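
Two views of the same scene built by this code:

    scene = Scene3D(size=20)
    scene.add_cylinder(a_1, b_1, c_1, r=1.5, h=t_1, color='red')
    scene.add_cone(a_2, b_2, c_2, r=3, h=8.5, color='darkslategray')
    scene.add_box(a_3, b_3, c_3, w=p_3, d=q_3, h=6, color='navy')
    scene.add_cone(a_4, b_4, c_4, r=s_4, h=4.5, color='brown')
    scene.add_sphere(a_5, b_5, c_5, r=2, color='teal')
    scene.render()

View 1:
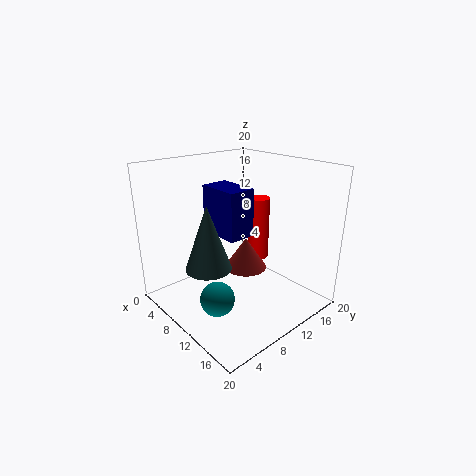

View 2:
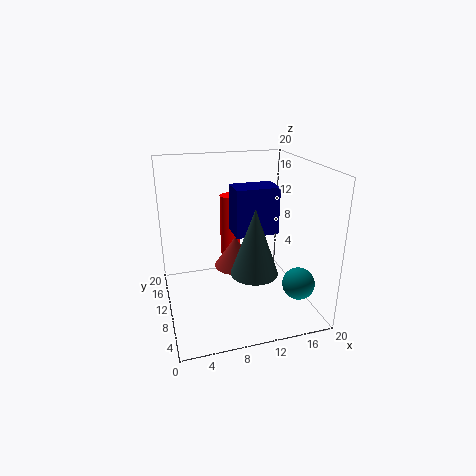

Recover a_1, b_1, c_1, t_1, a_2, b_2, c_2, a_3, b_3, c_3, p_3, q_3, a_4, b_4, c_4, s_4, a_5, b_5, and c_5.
a_1 = 10
b_1 = 14
c_1 = 6
t_1 = 9
a_2 = 10.5
b_2 = 4.5
c_2 = 7.5
a_3 = 8.5
b_3 = 5.5
c_3 = 12
p_3 = 5.5
q_3 = 3.5
a_4 = 10
b_4 = 11.5
c_4 = 5
s_4 = 3
a_5 = 15.5
b_5 = 2
c_5 = 6.5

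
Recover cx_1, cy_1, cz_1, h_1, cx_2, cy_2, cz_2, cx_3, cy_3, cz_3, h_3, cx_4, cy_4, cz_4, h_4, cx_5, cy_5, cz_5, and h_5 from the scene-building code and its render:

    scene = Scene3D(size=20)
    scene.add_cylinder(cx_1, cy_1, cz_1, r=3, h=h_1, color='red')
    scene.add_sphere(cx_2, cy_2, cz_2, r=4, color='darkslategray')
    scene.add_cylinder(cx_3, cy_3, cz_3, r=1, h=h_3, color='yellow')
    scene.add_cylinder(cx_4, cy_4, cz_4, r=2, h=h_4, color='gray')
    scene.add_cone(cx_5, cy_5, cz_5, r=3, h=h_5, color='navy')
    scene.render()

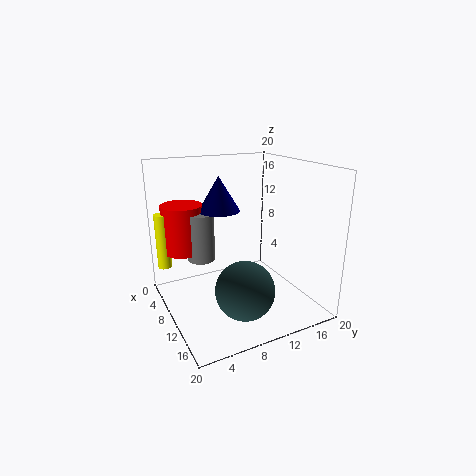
cx_1 = 4; cy_1 = 4; cz_1 = 7; h_1 = 7; cx_2 = 14; cy_2 = 9; cz_2 = 4; cx_3 = 4; cy_3 = 1; cz_3 = 5; h_3 = 8; cx_4 = 6; cy_4 = 6; cz_4 = 6; h_4 = 7; cx_5 = 6; cy_5 = 9; cz_5 = 13; h_5 = 5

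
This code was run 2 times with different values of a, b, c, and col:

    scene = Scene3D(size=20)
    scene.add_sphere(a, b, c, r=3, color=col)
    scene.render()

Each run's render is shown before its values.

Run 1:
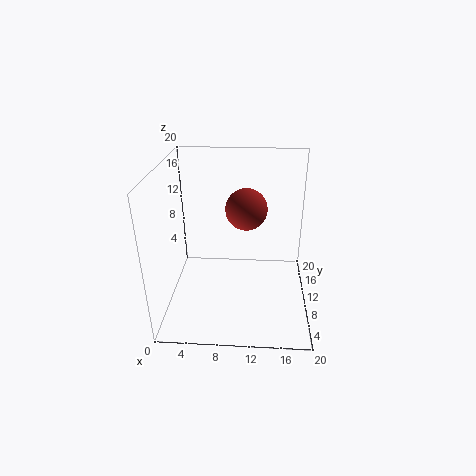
a = 11
b = 13
c = 13
col = 'brown'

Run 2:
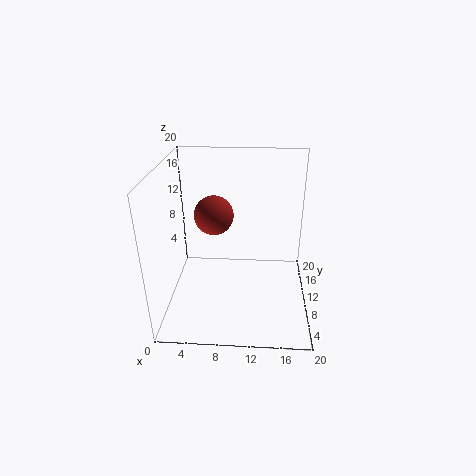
a = 6
b = 15
c = 11
col = 'brown'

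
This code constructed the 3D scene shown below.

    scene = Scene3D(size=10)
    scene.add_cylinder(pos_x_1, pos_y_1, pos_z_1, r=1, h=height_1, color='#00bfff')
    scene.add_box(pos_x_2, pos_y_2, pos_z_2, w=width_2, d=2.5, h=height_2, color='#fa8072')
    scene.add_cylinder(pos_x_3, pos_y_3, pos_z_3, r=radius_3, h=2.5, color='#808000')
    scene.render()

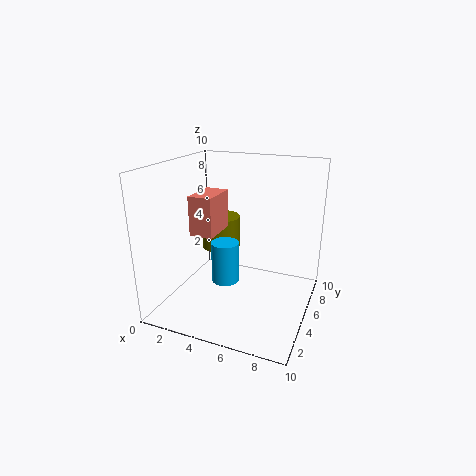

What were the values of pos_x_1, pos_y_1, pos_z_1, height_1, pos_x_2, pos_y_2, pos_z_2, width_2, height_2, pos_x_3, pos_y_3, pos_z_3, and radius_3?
pos_x_1 = 4, pos_y_1 = 5, pos_z_1 = 1.5, height_1 = 3, pos_x_2 = 3, pos_y_2 = 2, pos_z_2 = 6, width_2 = 1.5, height_2 = 2.5, pos_x_3 = 2.5, pos_y_3 = 7.5, pos_z_3 = 3, radius_3 = 1.5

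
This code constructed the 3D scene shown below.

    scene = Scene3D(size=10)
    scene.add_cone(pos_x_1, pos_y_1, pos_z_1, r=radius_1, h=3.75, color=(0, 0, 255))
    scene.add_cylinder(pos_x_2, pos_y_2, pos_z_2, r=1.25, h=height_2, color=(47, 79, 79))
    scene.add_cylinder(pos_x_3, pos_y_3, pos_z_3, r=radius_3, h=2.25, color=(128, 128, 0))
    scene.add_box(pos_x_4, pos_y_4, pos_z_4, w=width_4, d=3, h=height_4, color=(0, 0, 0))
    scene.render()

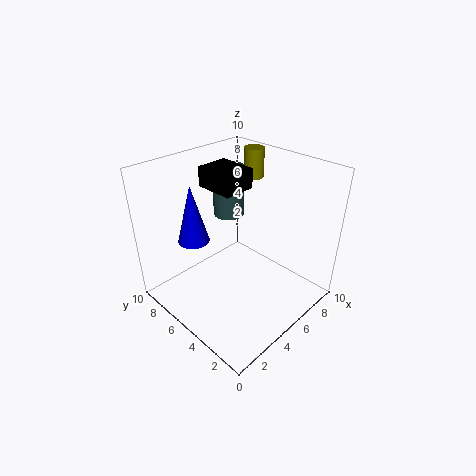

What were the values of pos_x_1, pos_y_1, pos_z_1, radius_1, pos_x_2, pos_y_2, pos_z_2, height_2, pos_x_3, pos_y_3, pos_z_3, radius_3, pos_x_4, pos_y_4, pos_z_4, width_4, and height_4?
pos_x_1 = 2, pos_y_1 = 6, pos_z_1 = 5.75, radius_1 = 1, pos_x_2 = 7.75, pos_y_2 = 8.75, pos_z_2 = 4.5, height_2 = 4, pos_x_3 = 9, pos_y_3 = 7.25, pos_z_3 = 7.75, radius_3 = 0.75, pos_x_4 = 5.25, pos_y_4 = 6.25, pos_z_4 = 7.5, width_4 = 2.5, height_4 = 1.5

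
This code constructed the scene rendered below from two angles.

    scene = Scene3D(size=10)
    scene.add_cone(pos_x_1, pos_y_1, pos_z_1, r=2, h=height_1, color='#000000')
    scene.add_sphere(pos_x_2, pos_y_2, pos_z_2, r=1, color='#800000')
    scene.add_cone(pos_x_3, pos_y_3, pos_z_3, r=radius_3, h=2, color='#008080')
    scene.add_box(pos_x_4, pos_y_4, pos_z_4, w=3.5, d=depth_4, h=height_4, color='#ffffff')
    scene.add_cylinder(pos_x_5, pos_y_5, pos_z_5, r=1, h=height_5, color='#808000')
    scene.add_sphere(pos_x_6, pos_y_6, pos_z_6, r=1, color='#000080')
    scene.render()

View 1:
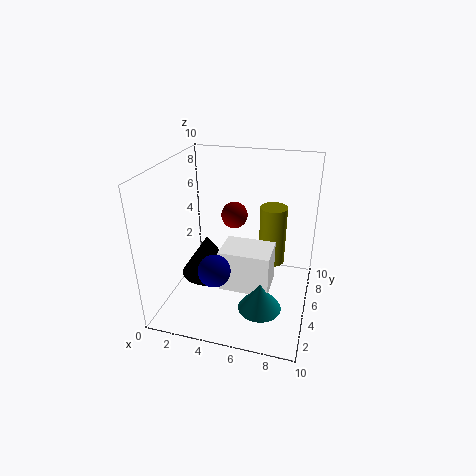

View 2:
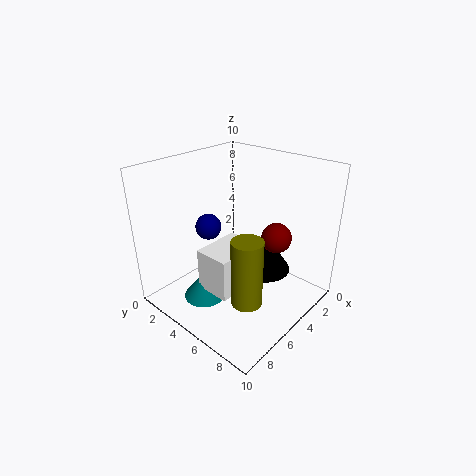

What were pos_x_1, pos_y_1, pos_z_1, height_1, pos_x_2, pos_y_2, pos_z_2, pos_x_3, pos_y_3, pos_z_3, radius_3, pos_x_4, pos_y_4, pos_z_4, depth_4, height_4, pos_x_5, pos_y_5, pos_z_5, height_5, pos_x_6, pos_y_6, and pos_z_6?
pos_x_1 = 2.5; pos_y_1 = 5.5; pos_z_1 = 1.5; height_1 = 3; pos_x_2 = 4; pos_y_2 = 7.5; pos_z_2 = 5.5; pos_x_3 = 7; pos_y_3 = 3.5; pos_z_3 = 0.5; radius_3 = 1.5; pos_x_4 = 4; pos_y_4 = 3.5; pos_z_4 = 1.5; depth_4 = 2.5; height_4 = 3; pos_x_5 = 7; pos_y_5 = 7.5; pos_z_5 = 2; height_5 = 4.5; pos_x_6 = 4.5; pos_y_6 = 1.5; pos_z_6 = 4.5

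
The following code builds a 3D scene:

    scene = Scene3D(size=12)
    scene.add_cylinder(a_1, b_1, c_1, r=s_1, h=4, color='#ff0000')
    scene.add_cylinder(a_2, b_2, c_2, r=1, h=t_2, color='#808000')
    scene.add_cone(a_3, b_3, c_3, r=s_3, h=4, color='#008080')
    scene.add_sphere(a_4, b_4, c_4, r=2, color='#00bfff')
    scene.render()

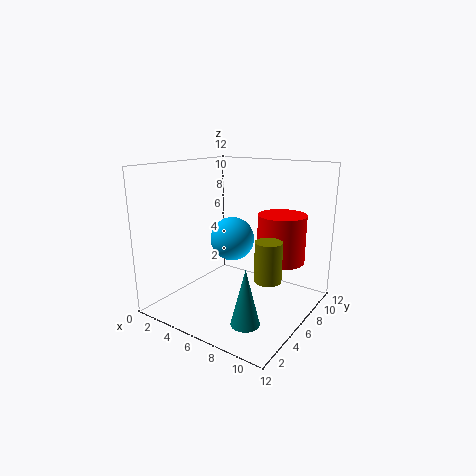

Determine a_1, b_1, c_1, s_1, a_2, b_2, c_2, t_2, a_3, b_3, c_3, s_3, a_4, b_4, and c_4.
a_1 = 9, b_1 = 8, c_1 = 4, s_1 = 2, a_2 = 10, b_2 = 4, c_2 = 4, t_2 = 3, a_3 = 10, b_3 = 1, c_3 = 2, s_3 = 1, a_4 = 4, b_4 = 8, c_4 = 5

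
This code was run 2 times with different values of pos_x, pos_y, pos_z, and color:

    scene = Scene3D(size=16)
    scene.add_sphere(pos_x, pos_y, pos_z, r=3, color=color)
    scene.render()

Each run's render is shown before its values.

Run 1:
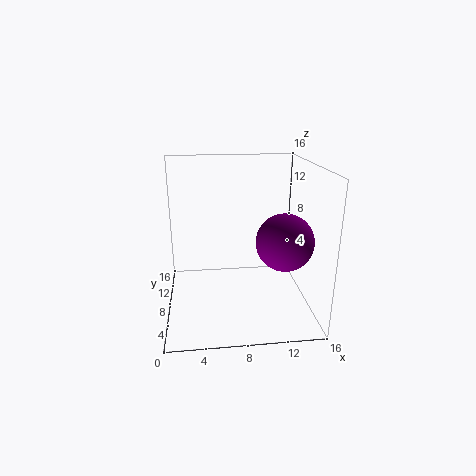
pos_x = 12.5; pos_y = 5; pos_z = 8.5; color = 'purple'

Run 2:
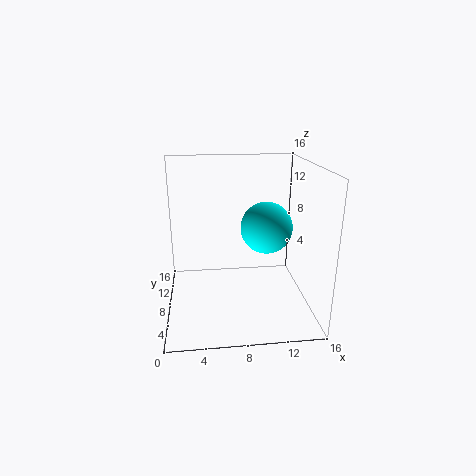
pos_x = 11.5; pos_y = 9.5; pos_z = 8.5; color = 'cyan'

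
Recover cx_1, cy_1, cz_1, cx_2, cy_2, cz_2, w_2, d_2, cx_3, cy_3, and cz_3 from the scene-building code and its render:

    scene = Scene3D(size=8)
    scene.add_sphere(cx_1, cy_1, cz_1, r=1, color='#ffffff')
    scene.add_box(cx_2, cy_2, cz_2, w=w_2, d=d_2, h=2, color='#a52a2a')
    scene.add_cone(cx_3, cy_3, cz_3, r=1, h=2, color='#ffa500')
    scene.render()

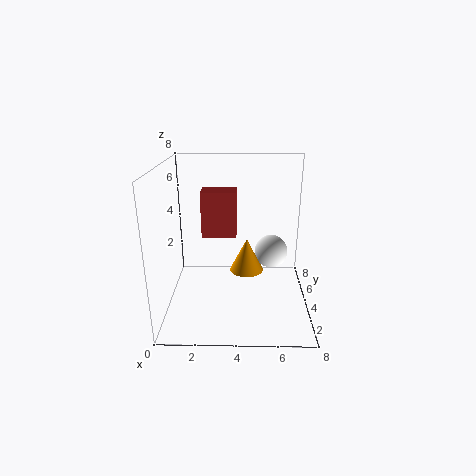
cx_1 = 6
cy_1 = 5.5
cz_1 = 2.5
cx_2 = 2.5
cy_2 = 0.5
cz_2 = 5.5
w_2 = 1.5
d_2 = 1
cx_3 = 4.5
cy_3 = 5
cz_3 = 1.5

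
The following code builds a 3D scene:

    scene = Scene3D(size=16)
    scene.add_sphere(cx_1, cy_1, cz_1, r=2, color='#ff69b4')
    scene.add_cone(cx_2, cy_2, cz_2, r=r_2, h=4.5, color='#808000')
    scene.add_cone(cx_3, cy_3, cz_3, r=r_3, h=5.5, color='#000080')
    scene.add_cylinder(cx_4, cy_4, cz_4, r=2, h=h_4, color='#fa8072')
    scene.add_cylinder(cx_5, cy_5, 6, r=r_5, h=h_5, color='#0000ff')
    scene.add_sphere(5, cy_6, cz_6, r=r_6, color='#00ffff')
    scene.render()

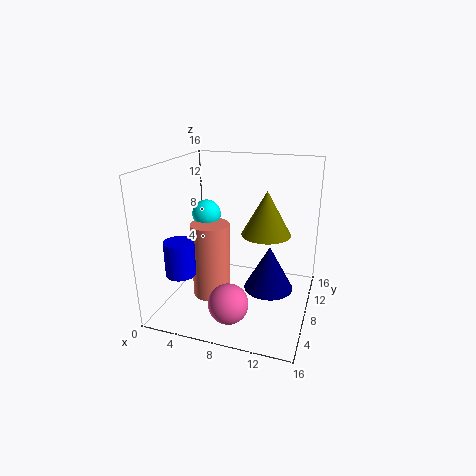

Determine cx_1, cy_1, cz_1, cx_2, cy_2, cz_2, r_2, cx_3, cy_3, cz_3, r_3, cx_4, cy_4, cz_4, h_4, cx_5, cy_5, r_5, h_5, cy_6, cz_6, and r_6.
cx_1 = 9
cy_1 = 2
cz_1 = 3.5
cx_2 = 11.5
cy_2 = 6.5
cz_2 = 9.5
r_2 = 2.5
cx_3 = 11
cy_3 = 11
cz_3 = 0.5
r_3 = 3
cx_4 = 6
cy_4 = 5
cz_4 = 2.5
h_4 = 8
cx_5 = 4
cy_5 = 2
r_5 = 1.5
h_5 = 3.5
cy_6 = 6.5
cz_6 = 11
r_6 = 1.5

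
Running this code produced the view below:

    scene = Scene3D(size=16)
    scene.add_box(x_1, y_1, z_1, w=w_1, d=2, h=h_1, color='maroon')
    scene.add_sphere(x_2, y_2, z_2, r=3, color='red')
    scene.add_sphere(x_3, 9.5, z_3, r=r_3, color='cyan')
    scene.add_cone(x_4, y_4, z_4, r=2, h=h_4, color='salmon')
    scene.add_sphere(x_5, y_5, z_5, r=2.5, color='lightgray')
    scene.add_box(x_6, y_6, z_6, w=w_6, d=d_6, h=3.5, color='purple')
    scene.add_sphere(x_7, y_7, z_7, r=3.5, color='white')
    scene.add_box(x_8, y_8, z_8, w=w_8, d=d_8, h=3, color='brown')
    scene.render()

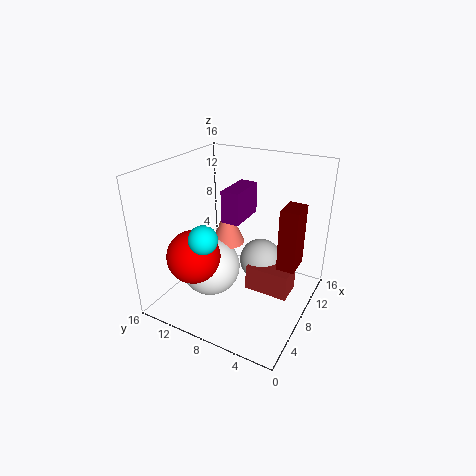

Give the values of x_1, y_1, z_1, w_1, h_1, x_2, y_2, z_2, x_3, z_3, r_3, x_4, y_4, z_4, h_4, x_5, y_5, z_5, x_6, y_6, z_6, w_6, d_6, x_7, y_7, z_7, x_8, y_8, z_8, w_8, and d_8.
x_1 = 8.5
y_1 = 1.5
z_1 = 5
w_1 = 3
h_1 = 7
x_2 = 5
y_2 = 12
z_2 = 6
x_3 = 3.5
z_3 = 9.5
r_3 = 1.5
x_4 = 10
y_4 = 10.5
z_4 = 6
h_4 = 4.5
x_5 = 11
y_5 = 6.5
z_5 = 4
x_6 = 7
y_6 = 7.5
z_6 = 10
w_6 = 4.5
d_6 = 2
x_7 = 7.5
y_7 = 11.5
z_7 = 3.5
x_8 = 8
y_8 = 2
z_8 = 1.5
w_8 = 3
d_8 = 5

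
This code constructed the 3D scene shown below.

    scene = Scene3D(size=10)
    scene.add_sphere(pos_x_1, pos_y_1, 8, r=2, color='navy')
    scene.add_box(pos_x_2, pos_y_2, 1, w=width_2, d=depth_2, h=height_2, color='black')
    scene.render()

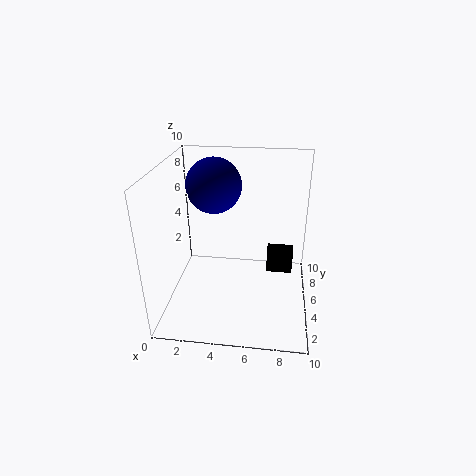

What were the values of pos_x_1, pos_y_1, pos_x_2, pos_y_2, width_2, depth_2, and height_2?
pos_x_1 = 3; pos_y_1 = 7; pos_x_2 = 7; pos_y_2 = 7; width_2 = 2; depth_2 = 1; height_2 = 2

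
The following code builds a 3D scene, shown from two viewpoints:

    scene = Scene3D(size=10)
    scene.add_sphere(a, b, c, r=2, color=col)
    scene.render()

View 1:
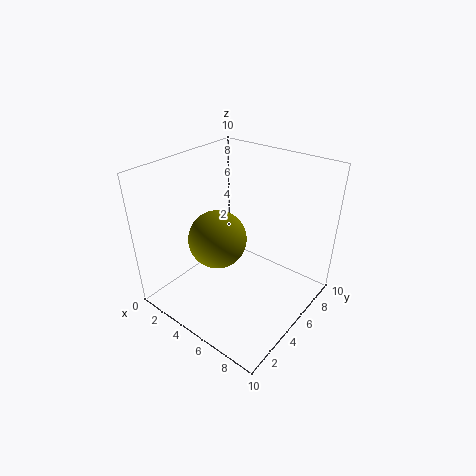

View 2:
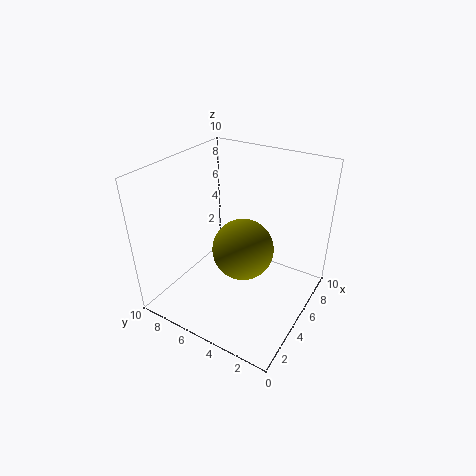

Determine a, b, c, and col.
a = 4
b = 4
c = 5
col = 'olive'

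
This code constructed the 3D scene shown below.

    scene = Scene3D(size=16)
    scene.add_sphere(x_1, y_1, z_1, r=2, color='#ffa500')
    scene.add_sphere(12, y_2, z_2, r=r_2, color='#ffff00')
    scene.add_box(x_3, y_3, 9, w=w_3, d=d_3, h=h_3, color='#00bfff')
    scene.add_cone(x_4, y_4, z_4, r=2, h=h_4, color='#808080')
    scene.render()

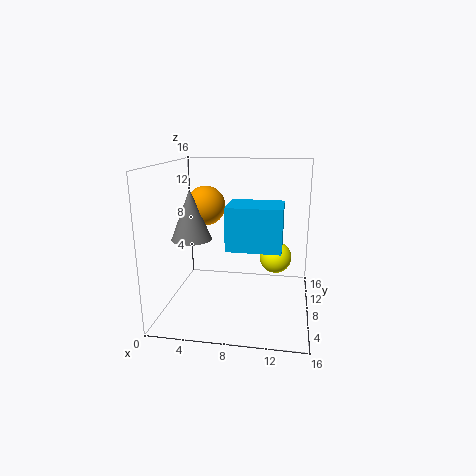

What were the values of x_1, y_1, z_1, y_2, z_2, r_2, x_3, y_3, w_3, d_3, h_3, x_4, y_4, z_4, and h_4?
x_1 = 5, y_1 = 6, z_1 = 12, y_2 = 13, z_2 = 4, r_2 = 2, x_3 = 8, y_3 = 1, w_3 = 5, d_3 = 4, h_3 = 4, x_4 = 4, y_4 = 4, z_4 = 9, h_4 = 5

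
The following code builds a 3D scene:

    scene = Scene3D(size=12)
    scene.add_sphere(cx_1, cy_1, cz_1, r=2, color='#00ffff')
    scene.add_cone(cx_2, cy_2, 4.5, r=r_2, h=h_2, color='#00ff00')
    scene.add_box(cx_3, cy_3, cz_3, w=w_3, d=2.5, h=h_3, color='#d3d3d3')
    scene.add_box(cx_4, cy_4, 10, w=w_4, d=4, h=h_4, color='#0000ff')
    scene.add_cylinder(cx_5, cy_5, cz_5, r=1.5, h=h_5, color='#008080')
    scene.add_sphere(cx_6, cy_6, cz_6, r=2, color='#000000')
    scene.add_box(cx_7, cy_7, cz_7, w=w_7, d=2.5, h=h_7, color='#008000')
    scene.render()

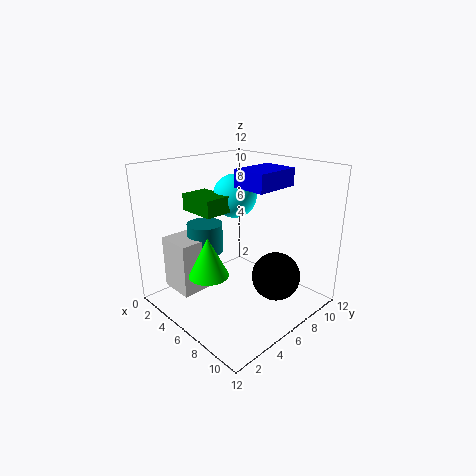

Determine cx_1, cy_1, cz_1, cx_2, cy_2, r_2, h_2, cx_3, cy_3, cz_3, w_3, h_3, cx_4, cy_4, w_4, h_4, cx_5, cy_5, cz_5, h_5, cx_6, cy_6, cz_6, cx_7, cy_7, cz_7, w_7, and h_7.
cx_1 = 3; cy_1 = 8.5; cz_1 = 8.5; cx_2 = 7; cy_2 = 2; r_2 = 1.5; h_2 = 3; cx_3 = 1.5; cy_3 = 1.5; cz_3 = 1.5; w_3 = 3; h_3 = 4.5; cx_4 = 5; cy_4 = 6.5; w_4 = 3; h_4 = 1.5; cx_5 = 3.5; cy_5 = 4.5; cz_5 = 4.5; h_5 = 2.5; cx_6 = 9; cy_6 = 7.5; cz_6 = 3; cx_7 = 0.5; cy_7 = 4.5; cz_7 = 7.5; w_7 = 3.5; h_7 = 1.5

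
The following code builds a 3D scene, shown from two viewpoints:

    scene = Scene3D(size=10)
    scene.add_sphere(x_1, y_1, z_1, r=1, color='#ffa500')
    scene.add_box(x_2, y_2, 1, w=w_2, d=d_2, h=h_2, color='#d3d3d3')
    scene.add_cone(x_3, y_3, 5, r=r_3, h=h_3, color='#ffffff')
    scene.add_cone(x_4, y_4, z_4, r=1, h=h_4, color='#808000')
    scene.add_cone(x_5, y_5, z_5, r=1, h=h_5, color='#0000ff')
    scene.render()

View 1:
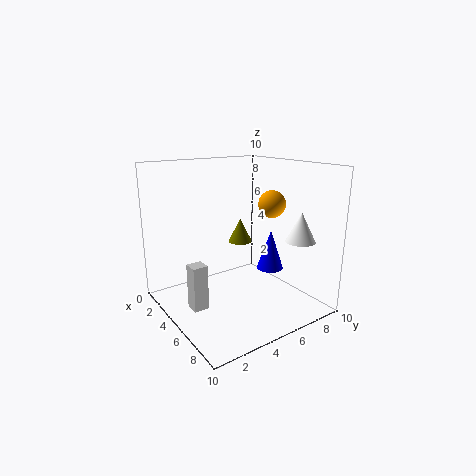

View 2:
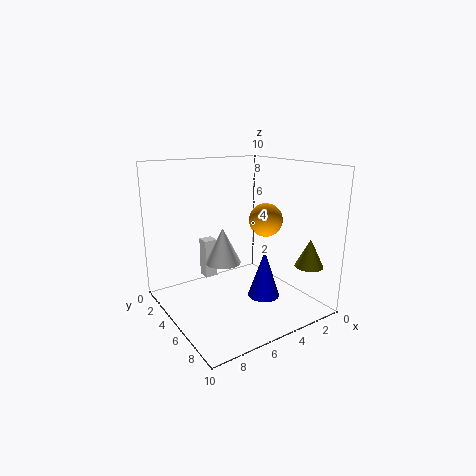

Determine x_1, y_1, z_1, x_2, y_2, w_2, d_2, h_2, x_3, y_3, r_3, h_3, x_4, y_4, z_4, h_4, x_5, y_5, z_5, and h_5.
x_1 = 5
y_1 = 8
z_1 = 7
x_2 = 5
y_2 = 1
w_2 = 1
d_2 = 1
h_2 = 3
x_3 = 8
y_3 = 8
r_3 = 1
h_3 = 2
x_4 = 1
y_4 = 8
z_4 = 3
h_4 = 2
x_5 = 5
y_5 = 8
z_5 = 2
h_5 = 3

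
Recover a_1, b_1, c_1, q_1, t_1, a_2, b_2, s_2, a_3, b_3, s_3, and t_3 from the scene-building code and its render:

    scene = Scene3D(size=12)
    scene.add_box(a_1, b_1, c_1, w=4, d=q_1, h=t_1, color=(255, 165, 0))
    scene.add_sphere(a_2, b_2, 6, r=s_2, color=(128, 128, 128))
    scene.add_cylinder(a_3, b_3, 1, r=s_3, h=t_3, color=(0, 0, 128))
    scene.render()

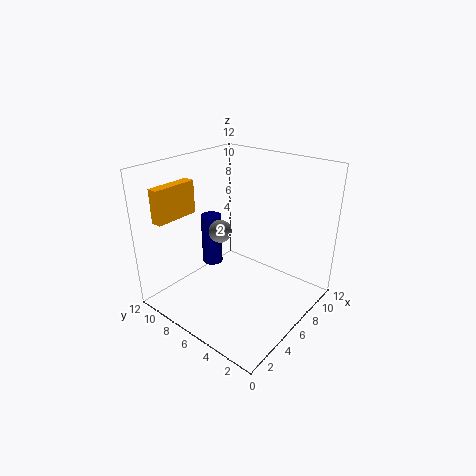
a_1 = 2, b_1 = 11, c_1 = 7, q_1 = 1, t_1 = 3, a_2 = 6, b_2 = 8, s_2 = 1, a_3 = 8, b_3 = 11, s_3 = 1, t_3 = 5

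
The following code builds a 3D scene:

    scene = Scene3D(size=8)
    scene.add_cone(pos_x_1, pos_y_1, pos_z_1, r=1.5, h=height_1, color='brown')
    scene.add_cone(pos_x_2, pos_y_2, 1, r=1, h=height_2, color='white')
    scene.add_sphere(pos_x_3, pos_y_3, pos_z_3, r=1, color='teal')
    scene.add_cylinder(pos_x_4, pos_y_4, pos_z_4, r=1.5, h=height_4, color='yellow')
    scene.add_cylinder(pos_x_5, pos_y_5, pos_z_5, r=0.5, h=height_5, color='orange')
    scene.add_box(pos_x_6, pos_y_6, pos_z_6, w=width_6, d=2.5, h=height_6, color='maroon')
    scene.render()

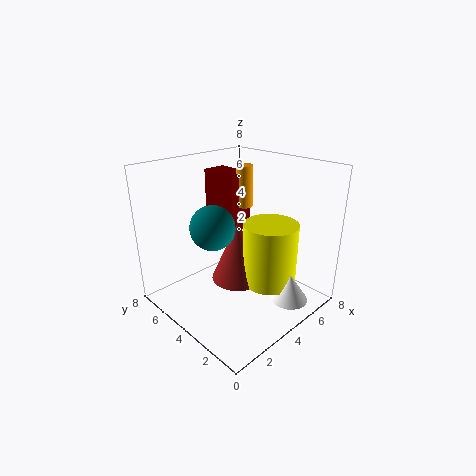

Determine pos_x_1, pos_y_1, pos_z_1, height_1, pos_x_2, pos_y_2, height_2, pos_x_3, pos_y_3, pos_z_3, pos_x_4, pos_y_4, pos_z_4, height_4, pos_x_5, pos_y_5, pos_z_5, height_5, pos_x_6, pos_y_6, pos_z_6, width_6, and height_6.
pos_x_1 = 4; pos_y_1 = 4; pos_z_1 = 1.5; height_1 = 3.5; pos_x_2 = 5; pos_y_2 = 1; height_2 = 1.5; pos_x_3 = 1; pos_y_3 = 2.5; pos_z_3 = 6; pos_x_4 = 5; pos_y_4 = 2.5; pos_z_4 = 1.5; height_4 = 3.5; pos_x_5 = 6; pos_y_5 = 5.5; pos_z_5 = 5; height_5 = 2.5; pos_x_6 = 5; pos_y_6 = 5.5; pos_z_6 = 3.5; width_6 = 1.5; height_6 = 3.5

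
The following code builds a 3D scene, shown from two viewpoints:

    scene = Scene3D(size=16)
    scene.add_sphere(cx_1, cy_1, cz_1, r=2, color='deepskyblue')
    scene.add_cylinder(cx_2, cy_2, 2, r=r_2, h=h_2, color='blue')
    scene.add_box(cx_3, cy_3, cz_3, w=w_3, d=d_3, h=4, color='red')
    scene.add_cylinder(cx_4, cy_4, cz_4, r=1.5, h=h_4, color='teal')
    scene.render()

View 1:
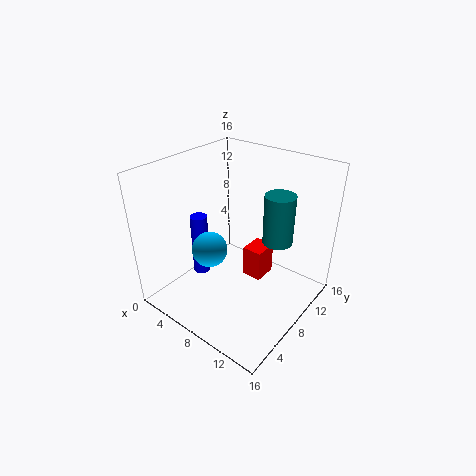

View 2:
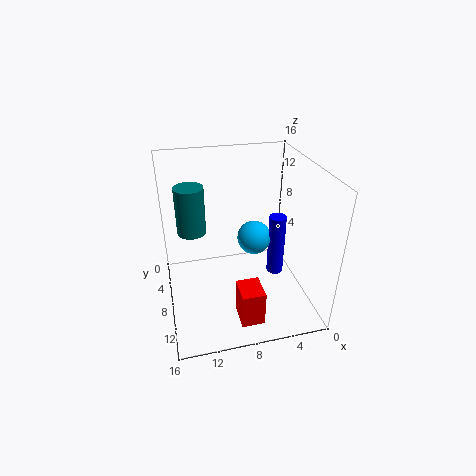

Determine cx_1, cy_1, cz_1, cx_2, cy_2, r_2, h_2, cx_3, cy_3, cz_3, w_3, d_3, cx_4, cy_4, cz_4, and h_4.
cx_1 = 5.5; cy_1 = 6; cz_1 = 6.5; cx_2 = 3; cy_2 = 7; r_2 = 1; h_2 = 7.5; cx_3 = 6.5; cy_3 = 11; cz_3 = 0.5; w_3 = 2.5; d_3 = 3; cx_4 = 13; cy_4 = 8; cz_4 = 9.5; h_4 = 5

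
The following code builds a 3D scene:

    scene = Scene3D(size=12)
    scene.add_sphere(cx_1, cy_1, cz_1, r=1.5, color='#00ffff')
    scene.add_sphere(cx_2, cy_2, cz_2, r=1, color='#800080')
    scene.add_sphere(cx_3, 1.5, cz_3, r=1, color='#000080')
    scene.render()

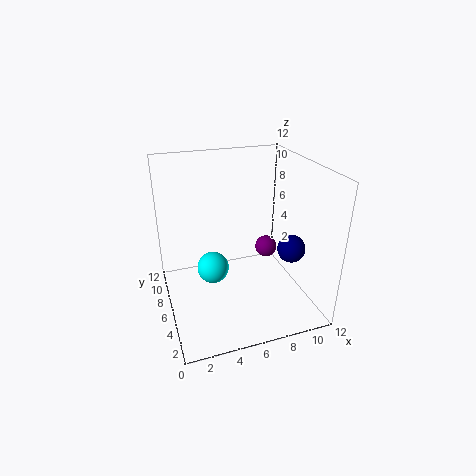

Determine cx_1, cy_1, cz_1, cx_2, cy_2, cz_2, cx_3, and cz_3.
cx_1 = 4.5; cy_1 = 9; cz_1 = 1.5; cx_2 = 9.5; cy_2 = 8; cz_2 = 3.5; cx_3 = 8.5; cz_3 = 7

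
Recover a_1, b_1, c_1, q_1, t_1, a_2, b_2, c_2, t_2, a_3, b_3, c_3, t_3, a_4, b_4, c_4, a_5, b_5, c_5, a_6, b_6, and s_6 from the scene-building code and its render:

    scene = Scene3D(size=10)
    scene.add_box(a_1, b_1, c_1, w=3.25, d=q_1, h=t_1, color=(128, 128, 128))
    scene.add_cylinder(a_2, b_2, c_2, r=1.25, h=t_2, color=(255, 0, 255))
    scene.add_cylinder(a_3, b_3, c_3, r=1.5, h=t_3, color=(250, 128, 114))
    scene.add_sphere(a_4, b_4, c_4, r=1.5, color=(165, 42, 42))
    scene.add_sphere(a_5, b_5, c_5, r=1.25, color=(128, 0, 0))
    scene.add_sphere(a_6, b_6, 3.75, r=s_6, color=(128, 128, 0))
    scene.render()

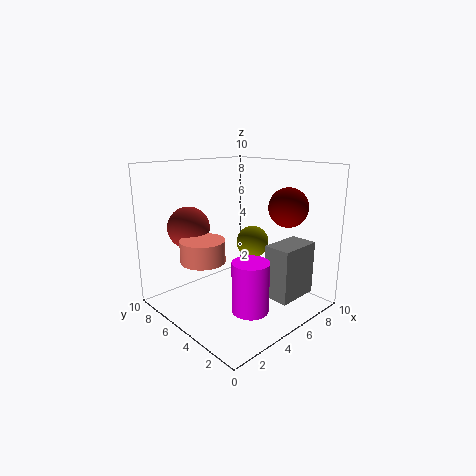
a_1 = 6.75
b_1 = 2
c_1 = 0.25
q_1 = 2
t_1 = 4
a_2 = 4.25
b_2 = 3
c_2 = 0.5
t_2 = 3.5
a_3 = 2.5
b_3 = 5.75
c_3 = 3.75
t_3 = 1.5
a_4 = 3
b_4 = 8
c_4 = 5.5
a_5 = 6.25
b_5 = 1.75
c_5 = 7.5
a_6 = 7.75
b_6 = 6.25
s_6 = 1.25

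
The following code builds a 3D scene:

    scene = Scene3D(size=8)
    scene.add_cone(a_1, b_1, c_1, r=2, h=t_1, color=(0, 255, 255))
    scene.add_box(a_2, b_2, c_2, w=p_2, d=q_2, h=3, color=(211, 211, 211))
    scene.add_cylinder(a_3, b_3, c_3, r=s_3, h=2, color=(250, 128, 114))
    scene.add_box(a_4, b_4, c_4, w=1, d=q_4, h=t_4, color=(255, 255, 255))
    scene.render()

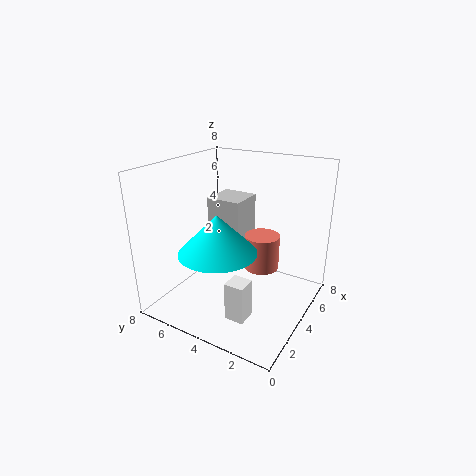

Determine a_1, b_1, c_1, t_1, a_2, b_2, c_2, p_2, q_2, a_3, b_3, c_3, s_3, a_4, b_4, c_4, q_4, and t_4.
a_1 = 2, b_1 = 4, c_1 = 4, t_1 = 2, a_2 = 4, b_2 = 4, c_2 = 3, p_2 = 2, q_2 = 2, a_3 = 5, b_3 = 3, c_3 = 2, s_3 = 1, a_4 = 1, b_4 = 2, c_4 = 1, q_4 = 1, t_4 = 2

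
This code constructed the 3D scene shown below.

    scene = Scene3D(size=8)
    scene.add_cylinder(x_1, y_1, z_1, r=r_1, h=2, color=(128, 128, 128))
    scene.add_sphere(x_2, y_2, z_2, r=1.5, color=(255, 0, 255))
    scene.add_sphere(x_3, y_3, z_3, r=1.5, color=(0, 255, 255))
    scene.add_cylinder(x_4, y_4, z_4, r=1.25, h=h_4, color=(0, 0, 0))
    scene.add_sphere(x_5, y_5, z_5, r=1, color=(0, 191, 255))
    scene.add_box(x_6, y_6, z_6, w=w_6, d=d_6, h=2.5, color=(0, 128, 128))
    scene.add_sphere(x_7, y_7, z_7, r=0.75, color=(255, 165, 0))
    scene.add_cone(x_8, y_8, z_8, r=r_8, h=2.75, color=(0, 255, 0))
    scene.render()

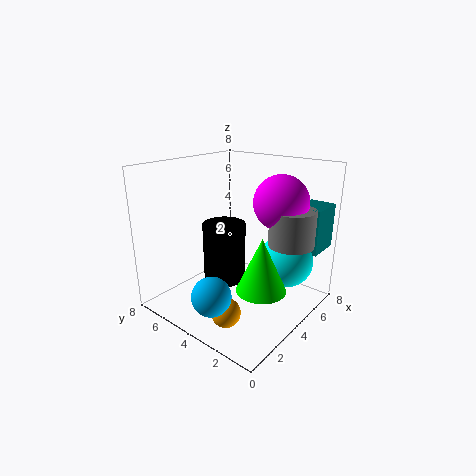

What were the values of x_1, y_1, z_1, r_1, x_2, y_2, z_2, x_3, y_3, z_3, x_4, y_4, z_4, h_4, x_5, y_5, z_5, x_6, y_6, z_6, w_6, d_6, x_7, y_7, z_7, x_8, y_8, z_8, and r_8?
x_1 = 5.5; y_1 = 1.5; z_1 = 3.75; r_1 = 1.25; x_2 = 5.5; y_2 = 2.25; z_2 = 6; x_3 = 5.5; y_3 = 1.75; z_3 = 2.75; x_4 = 4.25; y_4 = 5.25; z_4 = 1; h_4 = 3.5; x_5 = 1; y_5 = 3.25; z_5 = 2; x_6 = 6; y_6 = 0.25; z_6 = 3.25; w_6 = 2; d_6 = 1.5; x_7 = 1.5; y_7 = 2.75; z_7 = 1; x_8 = 2.75; y_8 = 1.5; z_8 = 2.25; r_8 = 1.25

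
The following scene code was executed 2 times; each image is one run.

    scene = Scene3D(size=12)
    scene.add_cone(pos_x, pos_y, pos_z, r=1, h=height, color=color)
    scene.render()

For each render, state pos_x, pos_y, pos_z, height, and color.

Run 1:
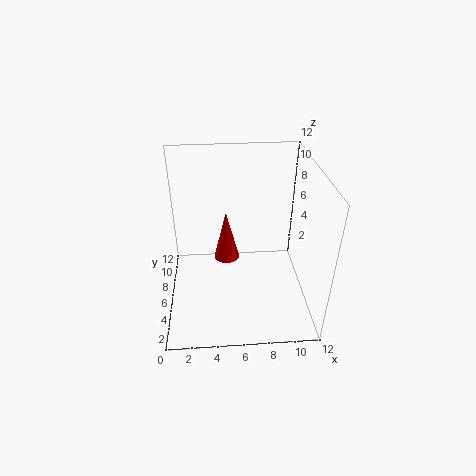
pos_x = 5, pos_y = 5, pos_z = 5, height = 4, color = 'red'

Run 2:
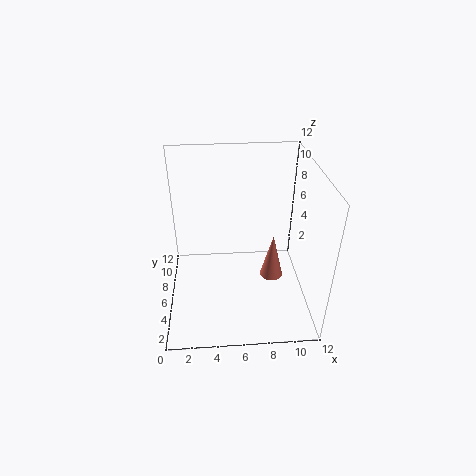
pos_x = 9, pos_y = 6, pos_z = 2, height = 4, color = 'salmon'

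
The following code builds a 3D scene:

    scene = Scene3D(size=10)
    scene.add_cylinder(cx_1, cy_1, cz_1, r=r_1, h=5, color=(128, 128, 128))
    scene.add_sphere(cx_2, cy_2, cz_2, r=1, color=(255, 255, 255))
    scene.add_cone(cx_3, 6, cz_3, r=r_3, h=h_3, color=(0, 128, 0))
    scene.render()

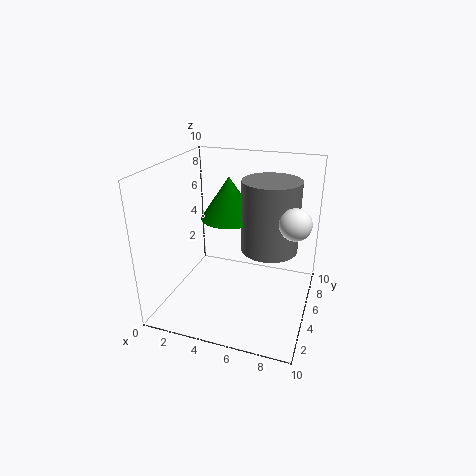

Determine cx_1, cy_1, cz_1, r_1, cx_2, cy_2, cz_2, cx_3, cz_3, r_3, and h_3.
cx_1 = 7
cy_1 = 6
cz_1 = 4
r_1 = 2
cx_2 = 9
cy_2 = 4
cz_2 = 7
cx_3 = 4
cz_3 = 6
r_3 = 2
h_3 = 3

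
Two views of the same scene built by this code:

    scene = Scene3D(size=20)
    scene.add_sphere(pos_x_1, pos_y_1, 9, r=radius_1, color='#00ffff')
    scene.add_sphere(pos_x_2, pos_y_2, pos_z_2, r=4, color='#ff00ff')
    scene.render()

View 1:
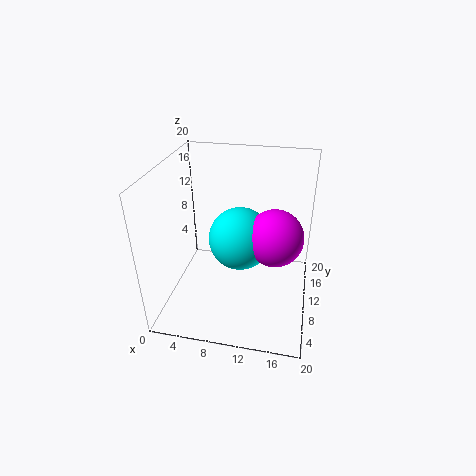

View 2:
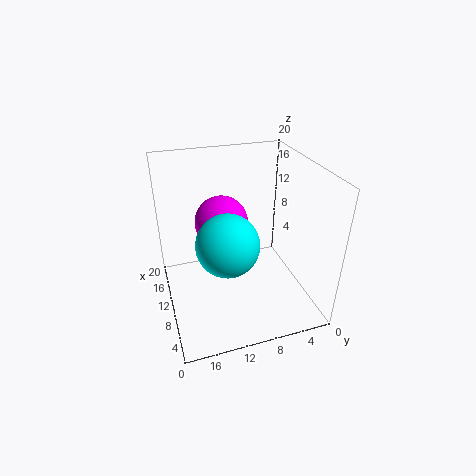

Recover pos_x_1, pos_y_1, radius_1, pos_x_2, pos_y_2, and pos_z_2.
pos_x_1 = 10
pos_y_1 = 11.5
radius_1 = 4.5
pos_x_2 = 15
pos_y_2 = 11
pos_z_2 = 10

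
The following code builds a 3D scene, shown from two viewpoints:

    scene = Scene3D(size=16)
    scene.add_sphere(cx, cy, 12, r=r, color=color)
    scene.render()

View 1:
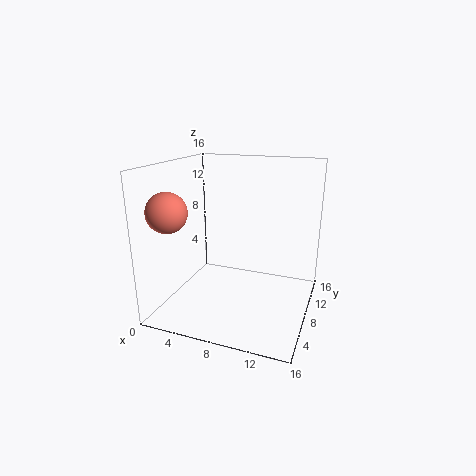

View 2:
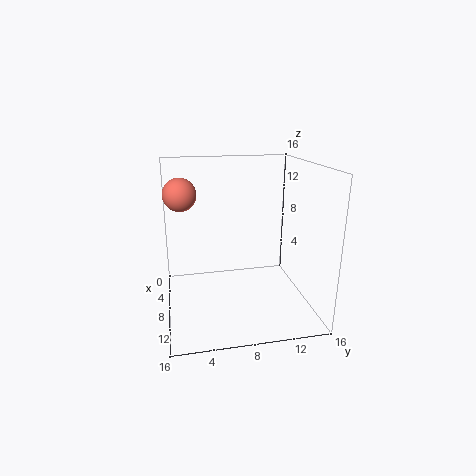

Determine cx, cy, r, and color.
cx = 3; cy = 2; r = 2; color = 'salmon'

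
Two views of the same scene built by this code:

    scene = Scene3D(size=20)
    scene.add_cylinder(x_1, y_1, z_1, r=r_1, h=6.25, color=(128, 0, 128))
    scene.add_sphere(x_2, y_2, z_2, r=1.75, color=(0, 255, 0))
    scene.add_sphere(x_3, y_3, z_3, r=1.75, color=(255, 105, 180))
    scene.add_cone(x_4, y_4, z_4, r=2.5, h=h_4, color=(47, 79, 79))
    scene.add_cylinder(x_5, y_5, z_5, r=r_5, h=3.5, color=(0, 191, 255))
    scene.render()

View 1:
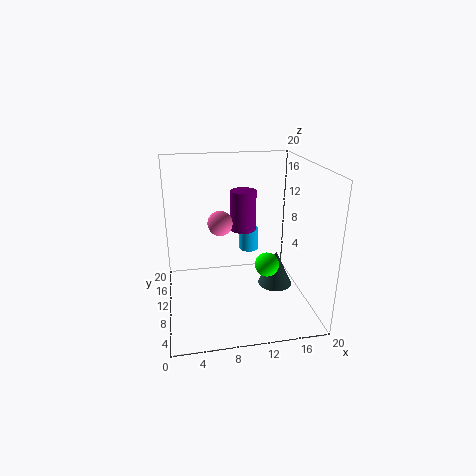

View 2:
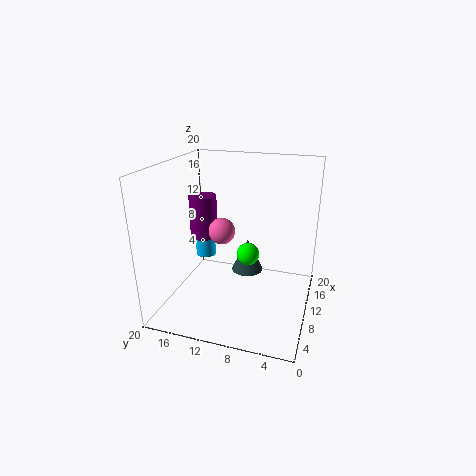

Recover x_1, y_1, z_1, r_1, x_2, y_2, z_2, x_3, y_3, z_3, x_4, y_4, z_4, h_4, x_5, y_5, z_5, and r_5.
x_1 = 12; y_1 = 16; z_1 = 8.75; r_1 = 2; x_2 = 14.25; y_2 = 9.75; z_2 = 5.5; x_3 = 7.75; y_3 = 11.5; z_3 = 11.75; x_4 = 15.75; y_4 = 10.25; z_4 = 2; h_4 = 5.25; x_5 = 13; y_5 = 16.25; z_5 = 5.25; r_5 = 1.5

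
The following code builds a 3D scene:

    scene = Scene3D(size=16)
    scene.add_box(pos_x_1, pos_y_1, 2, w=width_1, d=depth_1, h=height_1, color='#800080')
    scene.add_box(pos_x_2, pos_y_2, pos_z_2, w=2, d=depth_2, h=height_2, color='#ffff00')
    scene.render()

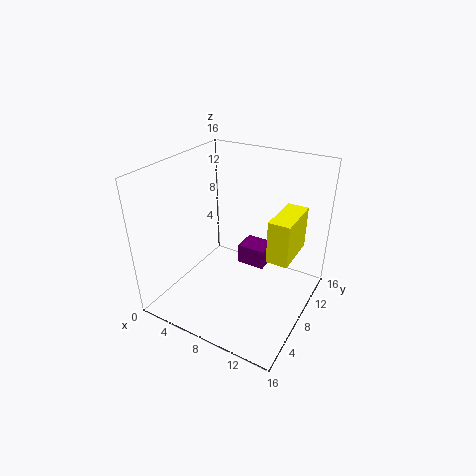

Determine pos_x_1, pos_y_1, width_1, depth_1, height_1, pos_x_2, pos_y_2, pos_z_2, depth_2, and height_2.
pos_x_1 = 6; pos_y_1 = 11.5; width_1 = 3.5; depth_1 = 3; height_1 = 2.5; pos_x_2 = 13.5; pos_y_2 = 3.5; pos_z_2 = 9.5; depth_2 = 4.5; height_2 = 4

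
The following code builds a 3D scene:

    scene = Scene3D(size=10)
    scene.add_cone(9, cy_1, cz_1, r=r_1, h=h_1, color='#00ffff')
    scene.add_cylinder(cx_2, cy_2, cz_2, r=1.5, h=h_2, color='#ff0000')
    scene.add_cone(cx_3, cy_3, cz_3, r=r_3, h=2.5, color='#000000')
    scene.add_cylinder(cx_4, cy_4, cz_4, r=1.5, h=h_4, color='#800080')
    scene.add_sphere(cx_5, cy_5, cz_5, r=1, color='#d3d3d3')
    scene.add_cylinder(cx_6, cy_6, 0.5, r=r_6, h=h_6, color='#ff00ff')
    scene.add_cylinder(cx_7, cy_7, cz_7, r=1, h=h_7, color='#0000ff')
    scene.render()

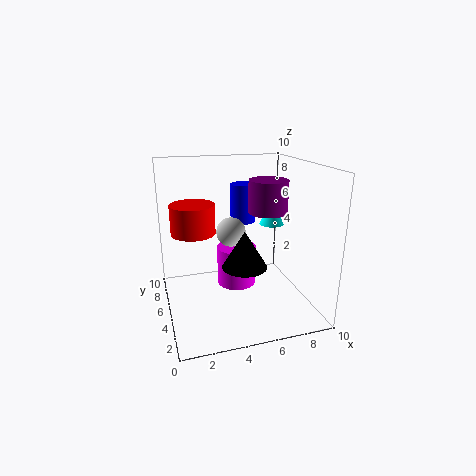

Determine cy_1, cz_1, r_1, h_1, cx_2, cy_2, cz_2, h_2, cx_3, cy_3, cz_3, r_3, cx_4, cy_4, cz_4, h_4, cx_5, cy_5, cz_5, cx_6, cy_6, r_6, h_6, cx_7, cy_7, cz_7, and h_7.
cy_1 = 8.5
cz_1 = 4.5
r_1 = 1
h_1 = 2
cx_2 = 2
cy_2 = 5.5
cz_2 = 5.5
h_2 = 2
cx_3 = 5
cy_3 = 3.5
cz_3 = 3.5
r_3 = 1.5
cx_4 = 8
cy_4 = 7
cz_4 = 6
h_4 = 2.5
cx_5 = 4.5
cy_5 = 5
cz_5 = 5.5
cx_6 = 5.5
cy_6 = 7
r_6 = 1.5
h_6 = 3
cx_7 = 6.5
cy_7 = 8.5
cz_7 = 5
h_7 = 3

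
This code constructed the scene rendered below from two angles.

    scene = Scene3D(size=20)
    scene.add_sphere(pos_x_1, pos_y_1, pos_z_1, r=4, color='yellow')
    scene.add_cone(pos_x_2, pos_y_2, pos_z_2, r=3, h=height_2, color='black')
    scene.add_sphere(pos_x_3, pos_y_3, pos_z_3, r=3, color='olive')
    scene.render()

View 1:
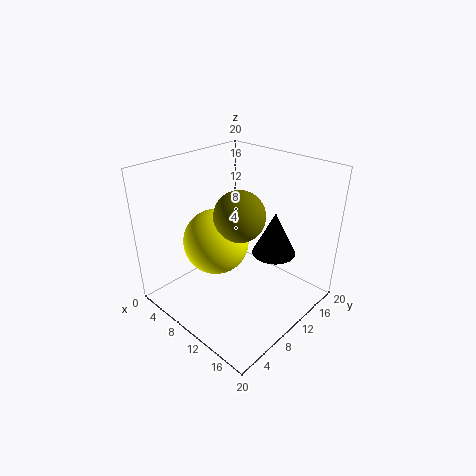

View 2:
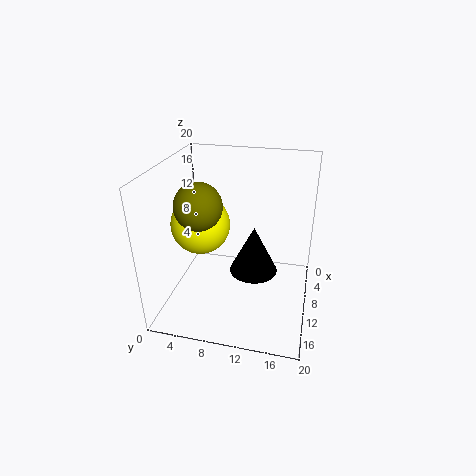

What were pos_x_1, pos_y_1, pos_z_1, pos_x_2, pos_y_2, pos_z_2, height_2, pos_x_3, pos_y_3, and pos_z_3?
pos_x_1 = 11; pos_y_1 = 5; pos_z_1 = 12; pos_x_2 = 14; pos_y_2 = 13; pos_z_2 = 8; height_2 = 6; pos_x_3 = 14; pos_y_3 = 6; pos_z_3 = 16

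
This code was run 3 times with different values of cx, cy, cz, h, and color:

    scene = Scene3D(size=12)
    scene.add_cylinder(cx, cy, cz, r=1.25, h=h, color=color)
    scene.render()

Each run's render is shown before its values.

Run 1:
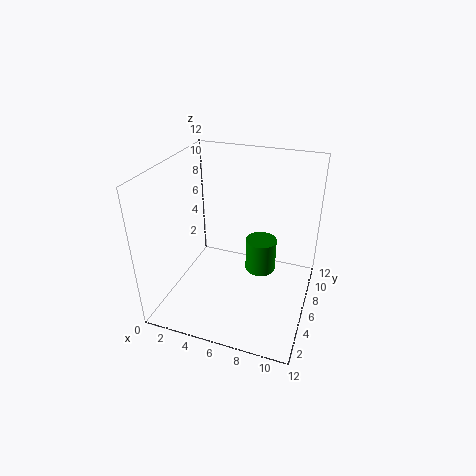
cx = 8; cy = 6; cz = 3.5; h = 2.75; color = 'green'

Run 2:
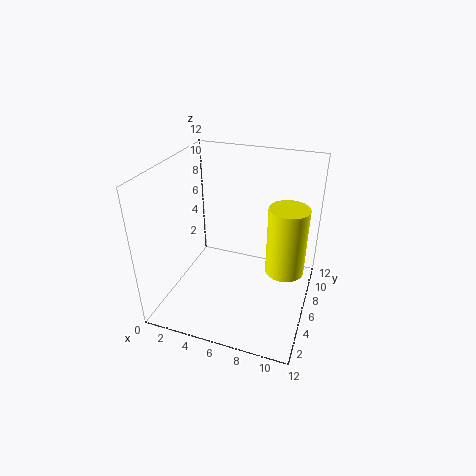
cx = 10.75; cy = 1.75; cz = 7; h = 4.5; color = 'yellow'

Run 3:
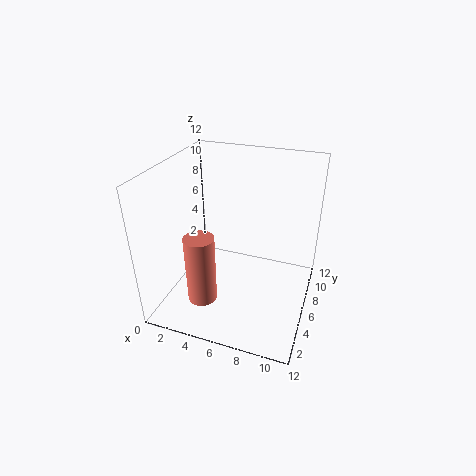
cx = 3.5; cy = 3.75; cz = 0.75; h = 6; color = 'salmon'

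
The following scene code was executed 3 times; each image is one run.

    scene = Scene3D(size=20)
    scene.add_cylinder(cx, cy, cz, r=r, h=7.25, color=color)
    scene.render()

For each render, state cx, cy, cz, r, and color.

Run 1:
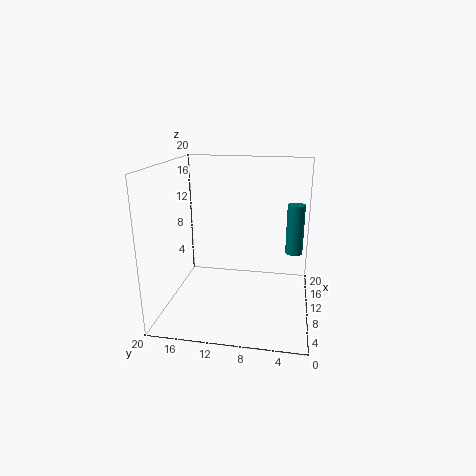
cx = 13.25; cy = 2.25; cz = 7; r = 1.25; color = 'teal'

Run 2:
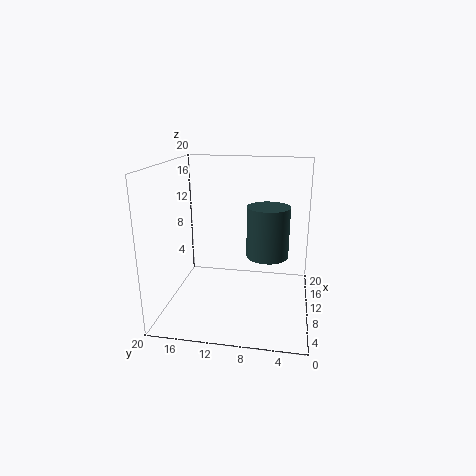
cx = 11.5; cy = 6; cz = 7; r = 3; color = 'darkslategray'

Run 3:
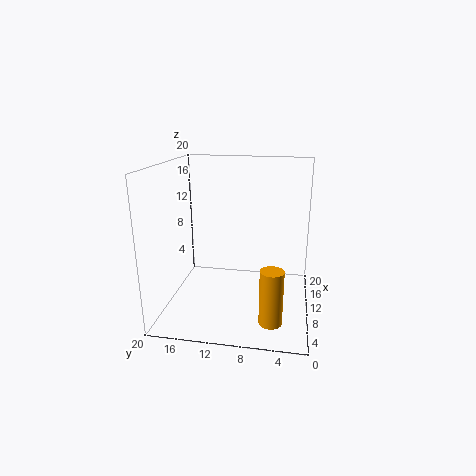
cx = 4; cy = 4.75; cz = 1; r = 1.5; color = 'orange'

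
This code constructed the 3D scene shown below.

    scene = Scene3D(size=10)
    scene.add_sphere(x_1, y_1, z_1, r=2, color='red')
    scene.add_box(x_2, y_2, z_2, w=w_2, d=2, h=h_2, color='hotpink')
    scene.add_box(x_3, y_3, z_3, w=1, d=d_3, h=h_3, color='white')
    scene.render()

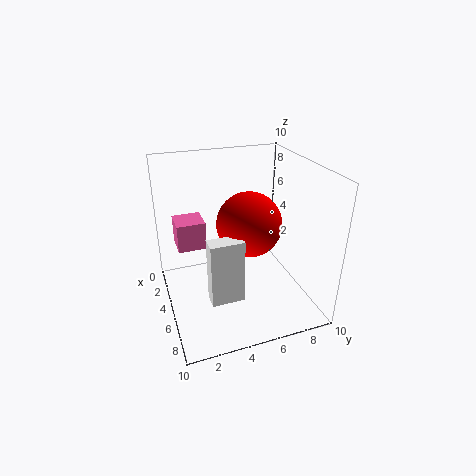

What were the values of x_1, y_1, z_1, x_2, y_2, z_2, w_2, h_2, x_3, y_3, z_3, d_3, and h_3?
x_1 = 7; y_1 = 5; z_1 = 7; x_2 = 2; y_2 = 1; z_2 = 4; w_2 = 2; h_2 = 2; x_3 = 8; y_3 = 2; z_3 = 3; d_3 = 2; h_3 = 4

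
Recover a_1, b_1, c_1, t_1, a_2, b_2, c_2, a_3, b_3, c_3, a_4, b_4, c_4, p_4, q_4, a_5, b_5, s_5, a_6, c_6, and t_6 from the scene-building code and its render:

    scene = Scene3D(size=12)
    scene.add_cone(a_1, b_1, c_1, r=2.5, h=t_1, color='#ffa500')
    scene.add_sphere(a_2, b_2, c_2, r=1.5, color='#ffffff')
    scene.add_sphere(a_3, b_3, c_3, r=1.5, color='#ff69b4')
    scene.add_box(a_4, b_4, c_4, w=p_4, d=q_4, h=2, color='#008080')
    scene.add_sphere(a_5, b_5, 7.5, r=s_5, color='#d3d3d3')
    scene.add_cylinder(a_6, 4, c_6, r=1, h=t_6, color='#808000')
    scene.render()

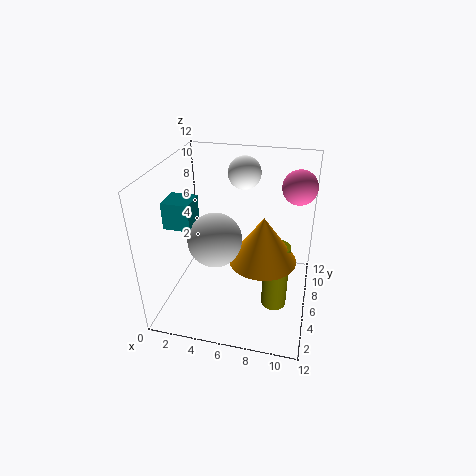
a_1 = 8.5; b_1 = 3.5; c_1 = 6; t_1 = 3.5; a_2 = 5.5; b_2 = 10.5; c_2 = 10; a_3 = 10.5; b_3 = 9.5; c_3 = 9.5; a_4 = 1.5; b_4 = 2; c_4 = 8.5; p_4 = 2; q_4 = 2; a_5 = 5; b_5 = 3; s_5 = 2; a_6 = 9.5; c_6 = 1.5; t_6 = 5.5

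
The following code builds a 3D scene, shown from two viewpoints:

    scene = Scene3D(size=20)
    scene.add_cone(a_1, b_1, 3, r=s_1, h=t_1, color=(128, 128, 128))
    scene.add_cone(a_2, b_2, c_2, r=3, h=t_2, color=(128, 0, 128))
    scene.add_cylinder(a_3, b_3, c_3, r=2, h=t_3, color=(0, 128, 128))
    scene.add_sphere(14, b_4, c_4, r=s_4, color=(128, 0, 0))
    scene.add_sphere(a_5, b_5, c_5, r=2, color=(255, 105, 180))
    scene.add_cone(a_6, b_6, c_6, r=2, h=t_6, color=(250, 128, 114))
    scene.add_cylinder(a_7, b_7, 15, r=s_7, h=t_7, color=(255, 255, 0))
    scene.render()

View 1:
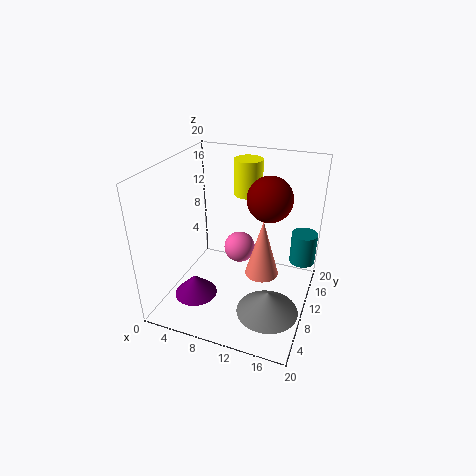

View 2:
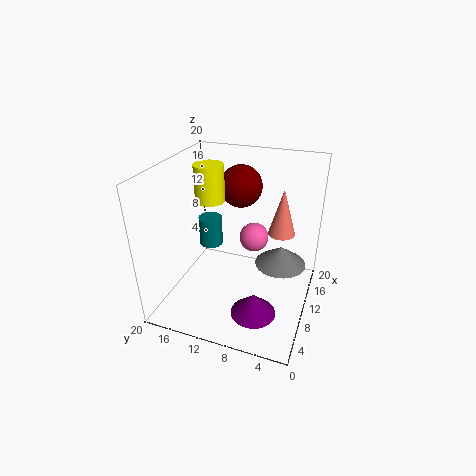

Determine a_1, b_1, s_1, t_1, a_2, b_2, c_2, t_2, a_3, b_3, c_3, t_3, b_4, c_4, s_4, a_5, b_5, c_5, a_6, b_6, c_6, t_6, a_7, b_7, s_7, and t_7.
a_1 = 16, b_1 = 5, s_1 = 4, t_1 = 3, a_2 = 5, b_2 = 6, c_2 = 2, t_2 = 3, a_3 = 18, b_3 = 18, c_3 = 3, t_3 = 5, b_4 = 11, c_4 = 16, s_4 = 3, a_5 = 11, b_5 = 8, c_5 = 10, a_6 = 15, b_6 = 5, c_6 = 9, t_6 = 7, a_7 = 10, b_7 = 14, s_7 = 2, t_7 = 5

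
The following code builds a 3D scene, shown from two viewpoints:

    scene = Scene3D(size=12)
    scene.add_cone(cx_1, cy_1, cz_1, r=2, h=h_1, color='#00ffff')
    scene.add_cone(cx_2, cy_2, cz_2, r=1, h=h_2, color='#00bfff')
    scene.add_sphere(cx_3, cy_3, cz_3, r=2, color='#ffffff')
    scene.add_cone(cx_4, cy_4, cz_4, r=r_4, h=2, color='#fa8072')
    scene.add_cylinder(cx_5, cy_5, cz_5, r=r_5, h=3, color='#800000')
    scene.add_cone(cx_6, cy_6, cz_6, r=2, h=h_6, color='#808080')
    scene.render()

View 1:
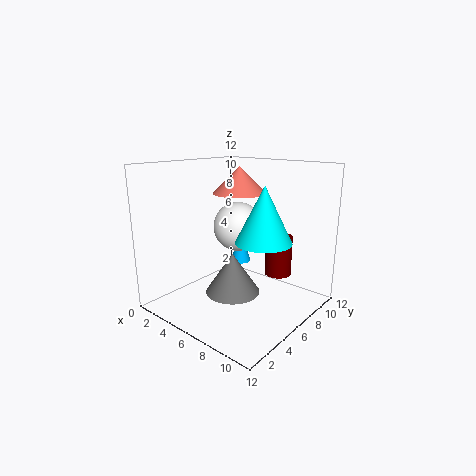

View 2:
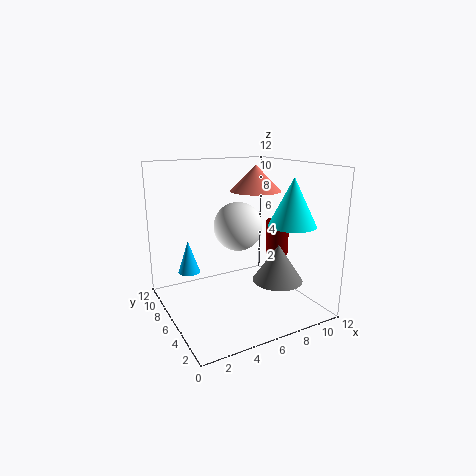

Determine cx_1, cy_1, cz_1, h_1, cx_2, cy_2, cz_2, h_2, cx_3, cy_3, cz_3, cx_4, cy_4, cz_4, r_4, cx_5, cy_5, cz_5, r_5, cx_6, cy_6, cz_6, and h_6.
cx_1 = 10, cy_1 = 4, cz_1 = 7, h_1 = 4, cx_2 = 3, cy_2 = 10, cz_2 = 2, h_2 = 3, cx_3 = 6, cy_3 = 6, cz_3 = 7, cx_4 = 7, cy_4 = 5, cz_4 = 10, r_4 = 2, cx_5 = 10, cy_5 = 6, cz_5 = 4, r_5 = 1, cx_6 = 8, cy_6 = 3, cz_6 = 3, h_6 = 3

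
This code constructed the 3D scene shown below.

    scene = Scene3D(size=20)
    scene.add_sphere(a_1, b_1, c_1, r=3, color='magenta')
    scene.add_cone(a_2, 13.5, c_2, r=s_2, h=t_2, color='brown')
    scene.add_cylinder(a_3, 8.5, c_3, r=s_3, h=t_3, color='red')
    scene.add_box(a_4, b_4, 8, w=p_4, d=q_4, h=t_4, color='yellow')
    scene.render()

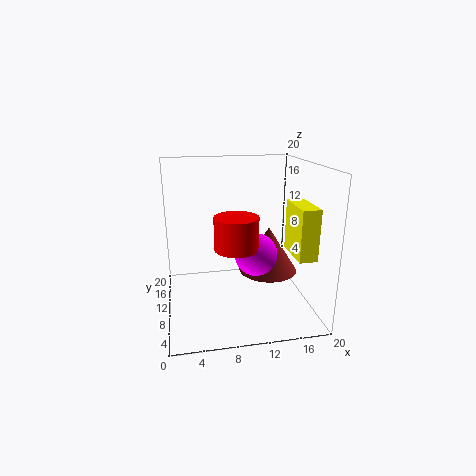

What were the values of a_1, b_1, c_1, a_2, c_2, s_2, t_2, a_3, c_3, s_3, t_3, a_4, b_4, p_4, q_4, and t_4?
a_1 = 12.5
b_1 = 9.5
c_1 = 7.5
a_2 = 15.5
c_2 = 3
s_2 = 4.5
t_2 = 7
a_3 = 9.5
c_3 = 9
s_3 = 3
t_3 = 4.5
a_4 = 17
b_4 = 4.5
p_4 = 2.5
q_4 = 6
t_4 = 7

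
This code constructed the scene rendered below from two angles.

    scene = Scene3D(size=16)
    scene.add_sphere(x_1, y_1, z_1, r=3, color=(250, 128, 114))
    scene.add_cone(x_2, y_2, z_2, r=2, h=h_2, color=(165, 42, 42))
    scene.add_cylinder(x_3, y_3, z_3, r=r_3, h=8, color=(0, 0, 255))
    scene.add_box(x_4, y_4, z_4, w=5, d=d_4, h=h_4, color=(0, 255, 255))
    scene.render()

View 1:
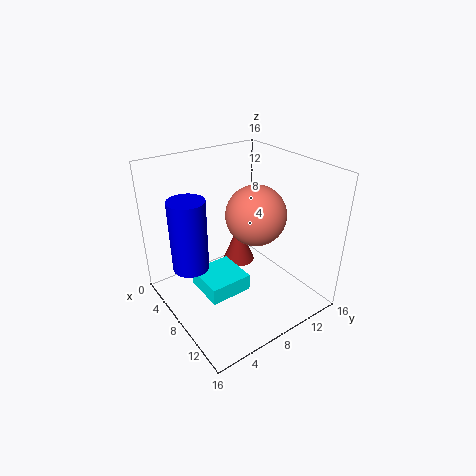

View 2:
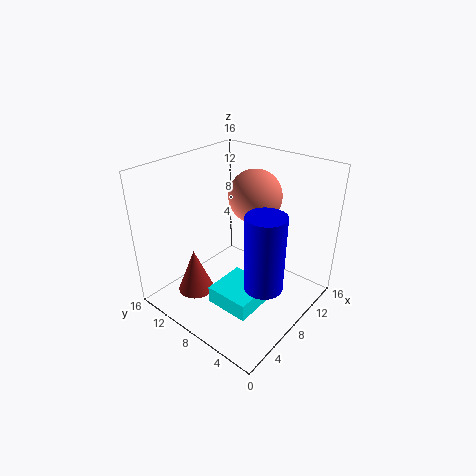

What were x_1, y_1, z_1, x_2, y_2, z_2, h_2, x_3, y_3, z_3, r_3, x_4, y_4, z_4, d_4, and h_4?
x_1 = 11, y_1 = 8, z_1 = 12, x_2 = 4, y_2 = 11, z_2 = 2, h_2 = 5, x_3 = 6, y_3 = 3, z_3 = 5, r_3 = 2, x_4 = 4, y_4 = 4, z_4 = 1, d_4 = 5, h_4 = 2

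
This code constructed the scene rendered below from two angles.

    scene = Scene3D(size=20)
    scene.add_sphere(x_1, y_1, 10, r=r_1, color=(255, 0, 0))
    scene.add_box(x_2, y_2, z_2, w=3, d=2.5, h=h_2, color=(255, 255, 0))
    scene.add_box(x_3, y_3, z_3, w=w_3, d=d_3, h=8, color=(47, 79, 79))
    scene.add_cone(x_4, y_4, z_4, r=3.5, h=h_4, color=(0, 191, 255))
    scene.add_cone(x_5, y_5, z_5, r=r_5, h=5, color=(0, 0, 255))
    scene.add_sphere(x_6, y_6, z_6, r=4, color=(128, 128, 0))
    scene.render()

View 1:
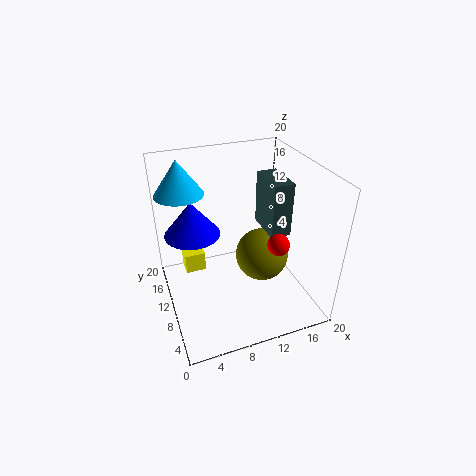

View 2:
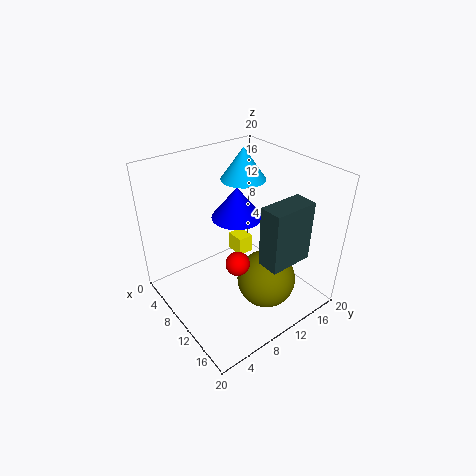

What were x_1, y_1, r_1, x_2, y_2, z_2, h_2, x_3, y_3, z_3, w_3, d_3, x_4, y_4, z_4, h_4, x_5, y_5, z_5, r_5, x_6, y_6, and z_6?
x_1 = 14.5; y_1 = 6.5; r_1 = 1.5; x_2 = 3; y_2 = 13.5; z_2 = 3; h_2 = 3; x_3 = 15; y_3 = 9.5; z_3 = 9; w_3 = 3; d_3 = 6; x_4 = 3.5; y_4 = 16; z_4 = 15; h_4 = 5; x_5 = 4.5; y_5 = 14; z_5 = 9.5; r_5 = 4; x_6 = 14.5; y_6 = 11.5; z_6 = 5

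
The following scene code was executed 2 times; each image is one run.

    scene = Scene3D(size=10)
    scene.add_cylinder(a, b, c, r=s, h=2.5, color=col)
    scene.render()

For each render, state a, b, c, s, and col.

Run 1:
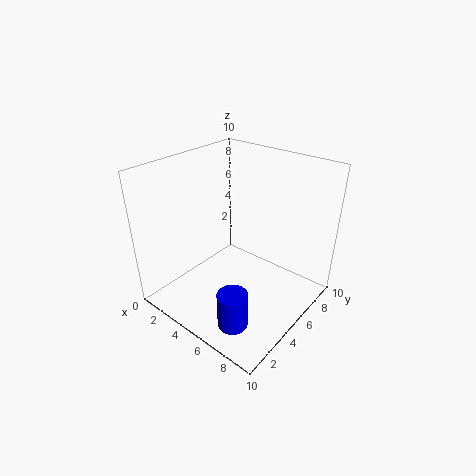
a = 7; b = 2; c = 0.5; s = 1; col = 'blue'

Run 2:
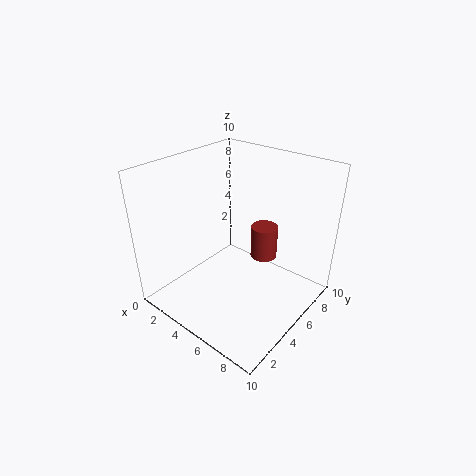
a = 5.5; b = 7.5; c = 2.5; s = 1; col = 'brown'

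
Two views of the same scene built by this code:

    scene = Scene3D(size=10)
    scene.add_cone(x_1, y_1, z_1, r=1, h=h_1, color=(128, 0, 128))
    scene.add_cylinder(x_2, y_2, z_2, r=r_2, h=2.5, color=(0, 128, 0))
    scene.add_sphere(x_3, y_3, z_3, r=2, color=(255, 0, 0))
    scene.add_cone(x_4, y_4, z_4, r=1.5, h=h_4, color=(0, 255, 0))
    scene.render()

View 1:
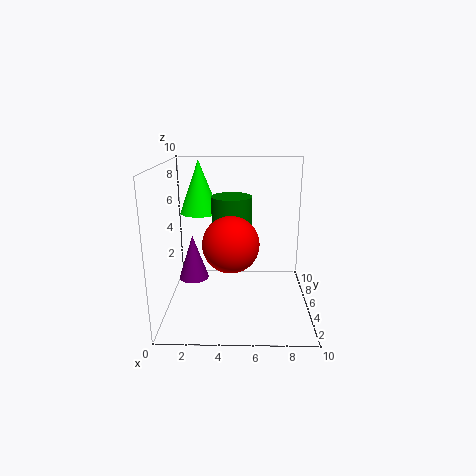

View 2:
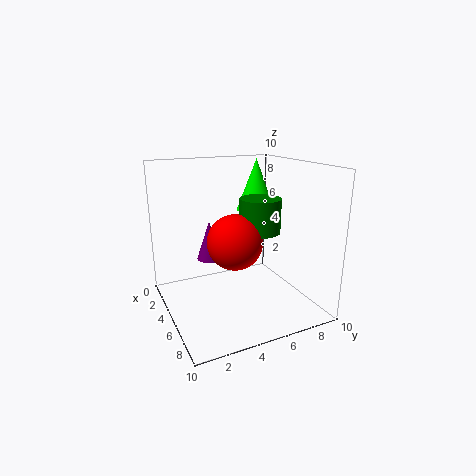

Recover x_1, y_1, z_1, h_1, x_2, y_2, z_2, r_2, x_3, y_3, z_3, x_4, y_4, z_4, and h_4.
x_1 = 2
y_1 = 4
z_1 = 2.5
h_1 = 3
x_2 = 4.5
y_2 = 7
z_2 = 5
r_2 = 1.5
x_3 = 4.5
y_3 = 5
z_3 = 4.5
x_4 = 2
y_4 = 8
z_4 = 6
h_4 = 4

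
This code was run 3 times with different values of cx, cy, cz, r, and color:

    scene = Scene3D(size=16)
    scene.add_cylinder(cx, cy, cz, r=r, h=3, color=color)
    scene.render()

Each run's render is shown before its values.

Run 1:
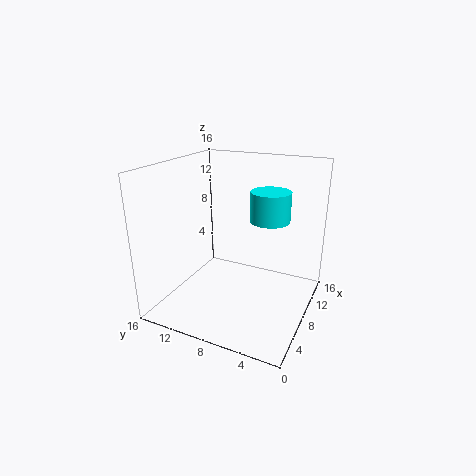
cx = 7
cy = 4
cz = 11
r = 2
color = 'cyan'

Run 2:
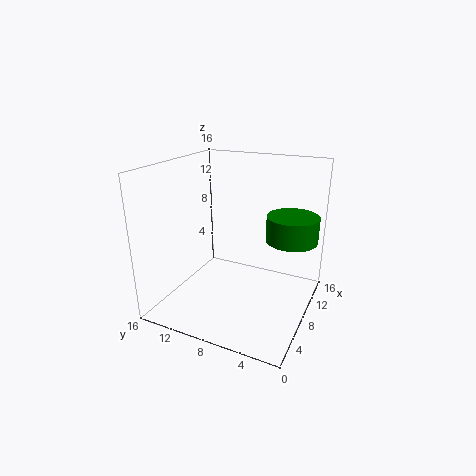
cx = 12
cy = 3
cz = 7
r = 3
color = 'green'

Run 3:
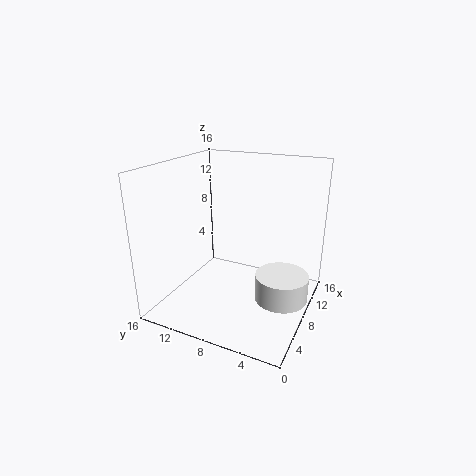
cx = 9
cy = 3
cz = 1
r = 3
color = 'white'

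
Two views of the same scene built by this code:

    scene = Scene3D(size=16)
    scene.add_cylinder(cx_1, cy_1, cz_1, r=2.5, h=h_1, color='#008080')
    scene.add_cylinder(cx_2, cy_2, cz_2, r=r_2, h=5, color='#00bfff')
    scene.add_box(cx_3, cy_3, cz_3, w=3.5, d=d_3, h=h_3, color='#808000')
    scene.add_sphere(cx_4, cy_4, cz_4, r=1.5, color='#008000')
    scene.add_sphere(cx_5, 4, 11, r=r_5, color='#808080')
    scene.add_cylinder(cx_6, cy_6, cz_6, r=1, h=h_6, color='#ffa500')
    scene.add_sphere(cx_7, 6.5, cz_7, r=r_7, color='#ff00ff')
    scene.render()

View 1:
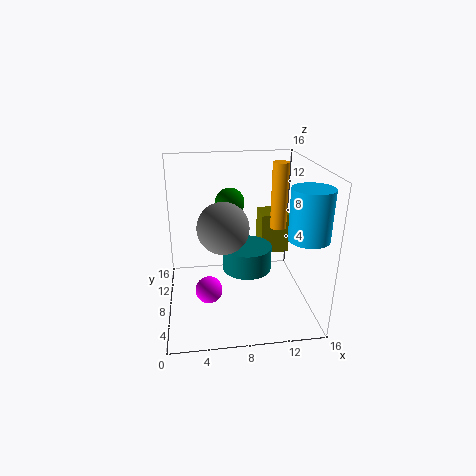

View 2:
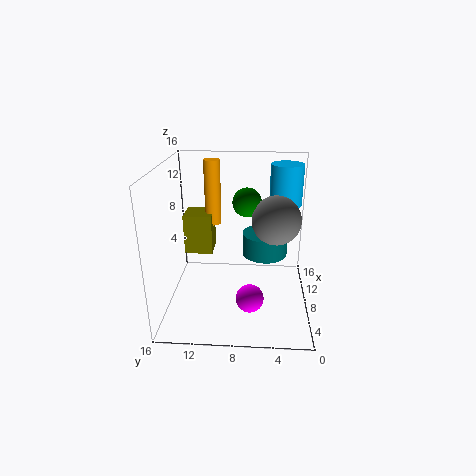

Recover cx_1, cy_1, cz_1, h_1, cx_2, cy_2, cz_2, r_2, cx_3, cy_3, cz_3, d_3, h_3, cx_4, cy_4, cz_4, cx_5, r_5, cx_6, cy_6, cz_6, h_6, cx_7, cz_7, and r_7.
cx_1 = 8.5
cy_1 = 5
cz_1 = 6
h_1 = 2.5
cx_2 = 14
cy_2 = 2.5
cz_2 = 10
r_2 = 2
cx_3 = 11.5
cy_3 = 11.5
cz_3 = 4
d_3 = 3.5
h_3 = 5
cx_4 = 7
cy_4 = 7
cz_4 = 12.5
cx_5 = 6
r_5 = 2.5
cx_6 = 13.5
cy_6 = 11.5
cz_6 = 7.5
h_6 = 8
cx_7 = 4.5
cz_7 = 2.5
r_7 = 1.5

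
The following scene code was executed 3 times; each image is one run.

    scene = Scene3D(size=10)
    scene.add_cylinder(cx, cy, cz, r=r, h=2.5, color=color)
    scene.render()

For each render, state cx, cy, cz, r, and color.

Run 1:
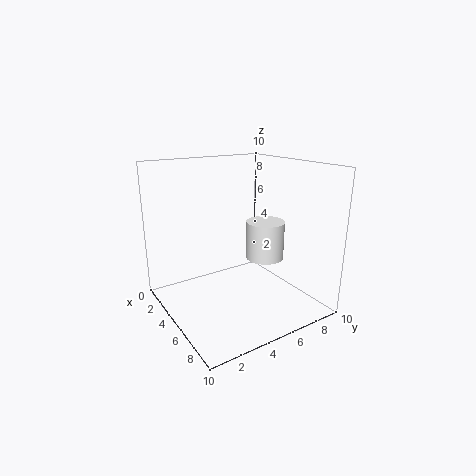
cx = 6.75; cy = 6; cz = 4; r = 1.25; color = 'white'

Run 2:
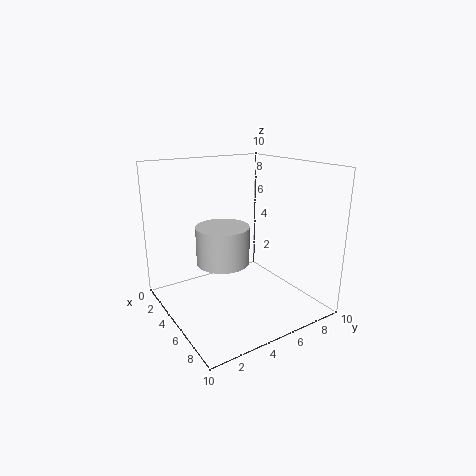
cx = 5.5; cy = 3.5; cz = 3.75; r = 1.75; color = 'lightgray'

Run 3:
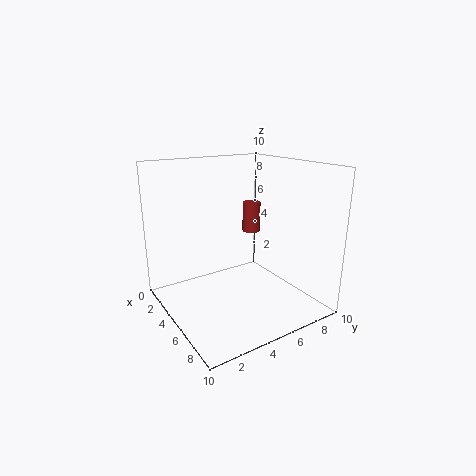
cx = 1.25; cy = 8.75; cz = 3.75; r = 0.75; color = 'brown'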